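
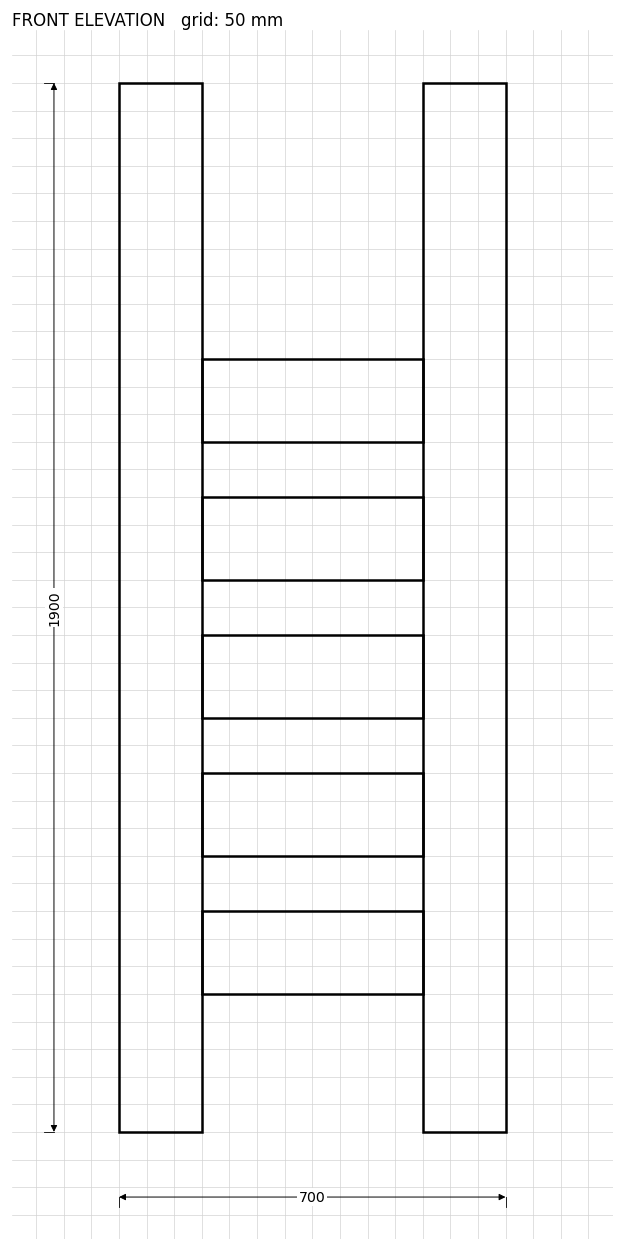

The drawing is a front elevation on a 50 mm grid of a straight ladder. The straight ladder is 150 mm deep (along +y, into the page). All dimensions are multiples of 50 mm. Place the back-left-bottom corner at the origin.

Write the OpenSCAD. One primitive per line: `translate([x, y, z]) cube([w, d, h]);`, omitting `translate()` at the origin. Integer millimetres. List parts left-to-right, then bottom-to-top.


cube([150, 150, 1900]);
translate([150, 0, 250]) cube([400, 150, 150]);
translate([150, 0, 500]) cube([400, 150, 150]);
translate([150, 0, 750]) cube([400, 150, 150]);
translate([150, 0, 1000]) cube([400, 150, 150]);
translate([150, 0, 1250]) cube([400, 150, 150]);
translate([550, 0, 0]) cube([150, 150, 1900]);


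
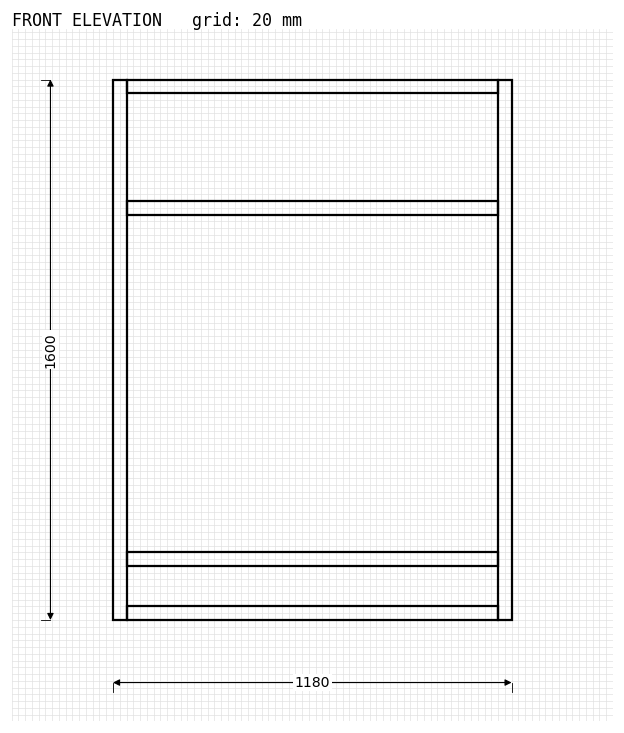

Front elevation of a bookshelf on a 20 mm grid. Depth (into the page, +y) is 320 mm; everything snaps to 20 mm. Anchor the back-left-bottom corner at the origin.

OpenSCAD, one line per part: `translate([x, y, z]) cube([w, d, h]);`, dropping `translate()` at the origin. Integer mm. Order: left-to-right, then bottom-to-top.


cube([40, 320, 1600]);
translate([40, 0, 0]) cube([1100, 320, 40]);
translate([40, 0, 160]) cube([1100, 320, 40]);
translate([40, 0, 1200]) cube([1100, 320, 40]);
translate([40, 0, 1560]) cube([1100, 320, 40]);
translate([1140, 0, 0]) cube([40, 320, 1600]);


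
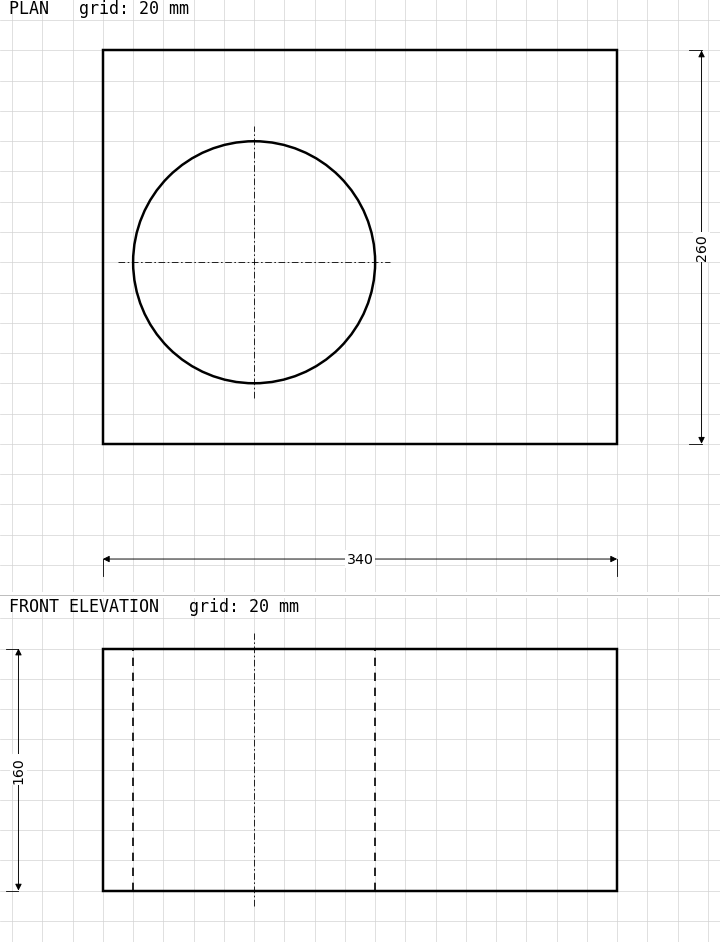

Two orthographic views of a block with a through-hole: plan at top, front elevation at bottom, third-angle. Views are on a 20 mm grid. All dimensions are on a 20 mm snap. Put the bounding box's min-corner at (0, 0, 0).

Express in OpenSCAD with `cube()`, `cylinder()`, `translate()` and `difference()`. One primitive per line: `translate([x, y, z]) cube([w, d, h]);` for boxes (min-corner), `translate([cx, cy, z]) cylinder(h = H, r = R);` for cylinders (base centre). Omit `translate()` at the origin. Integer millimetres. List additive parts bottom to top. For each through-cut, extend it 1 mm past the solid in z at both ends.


difference() {
  cube([340, 260, 160]);
  translate([100, 120, -1]) cylinder(h = 162, r = 80);
}


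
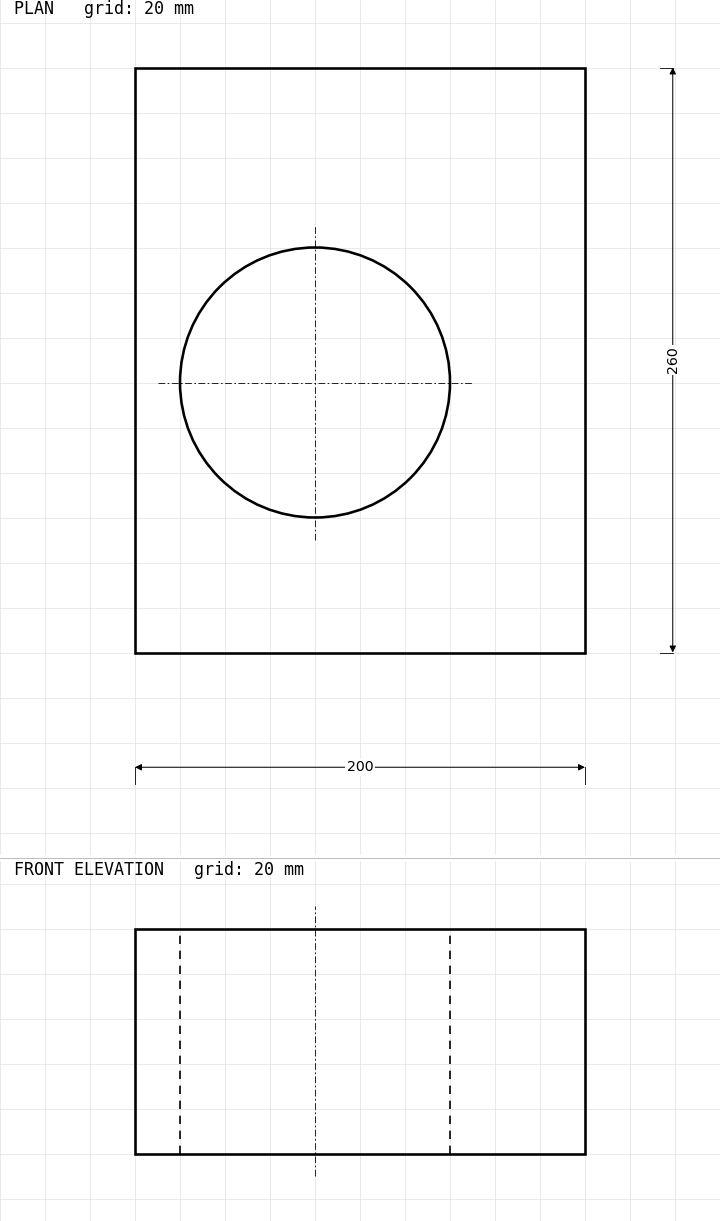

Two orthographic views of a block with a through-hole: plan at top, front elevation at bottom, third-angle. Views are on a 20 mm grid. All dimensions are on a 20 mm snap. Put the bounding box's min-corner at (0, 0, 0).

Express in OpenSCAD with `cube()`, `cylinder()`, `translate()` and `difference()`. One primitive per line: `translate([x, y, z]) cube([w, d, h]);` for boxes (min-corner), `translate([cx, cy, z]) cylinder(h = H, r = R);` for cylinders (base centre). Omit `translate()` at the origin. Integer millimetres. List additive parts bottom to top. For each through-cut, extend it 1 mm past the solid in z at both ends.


difference() {
  cube([200, 260, 100]);
  translate([80, 120, -1]) cylinder(h = 102, r = 60);
}


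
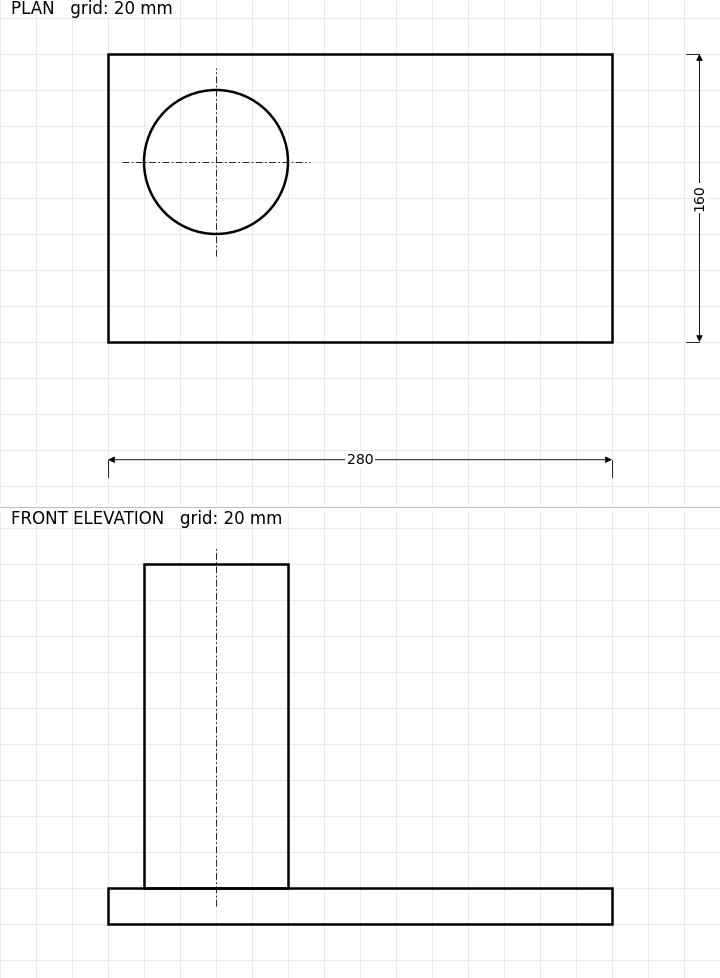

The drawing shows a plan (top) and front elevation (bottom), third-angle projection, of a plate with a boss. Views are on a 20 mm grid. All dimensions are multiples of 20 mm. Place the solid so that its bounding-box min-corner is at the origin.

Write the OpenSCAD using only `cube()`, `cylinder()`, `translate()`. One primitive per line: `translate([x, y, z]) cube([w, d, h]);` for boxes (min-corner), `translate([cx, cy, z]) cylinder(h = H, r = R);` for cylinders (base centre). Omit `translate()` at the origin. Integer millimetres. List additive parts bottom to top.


cube([280, 160, 20]);
translate([60, 100, 20]) cylinder(h = 180, r = 40);


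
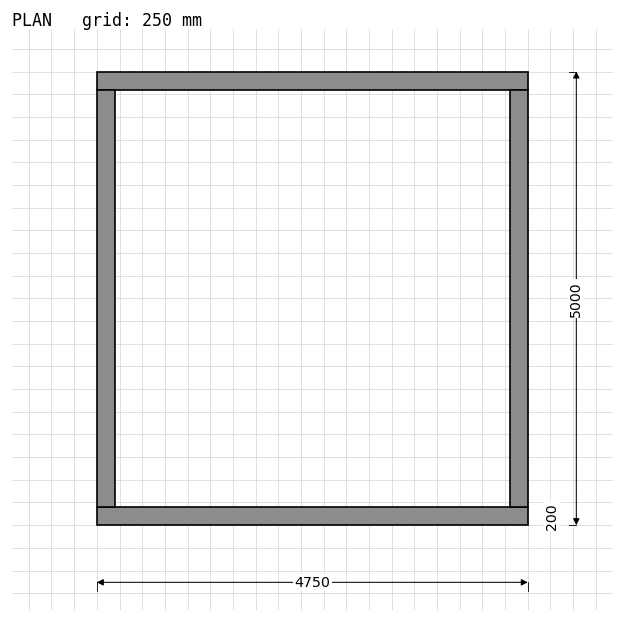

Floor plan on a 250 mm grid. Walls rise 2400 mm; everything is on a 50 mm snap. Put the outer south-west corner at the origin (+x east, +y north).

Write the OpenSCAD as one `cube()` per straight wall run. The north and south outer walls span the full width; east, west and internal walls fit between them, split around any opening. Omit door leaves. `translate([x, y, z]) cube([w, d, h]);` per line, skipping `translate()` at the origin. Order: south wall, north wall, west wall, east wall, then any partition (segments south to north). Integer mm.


cube([4750, 200, 2400]);
translate([0, 4800, 0]) cube([4750, 200, 2400]);
translate([0, 200, 0]) cube([200, 4600, 2400]);
translate([4550, 200, 0]) cube([200, 4600, 2400]);


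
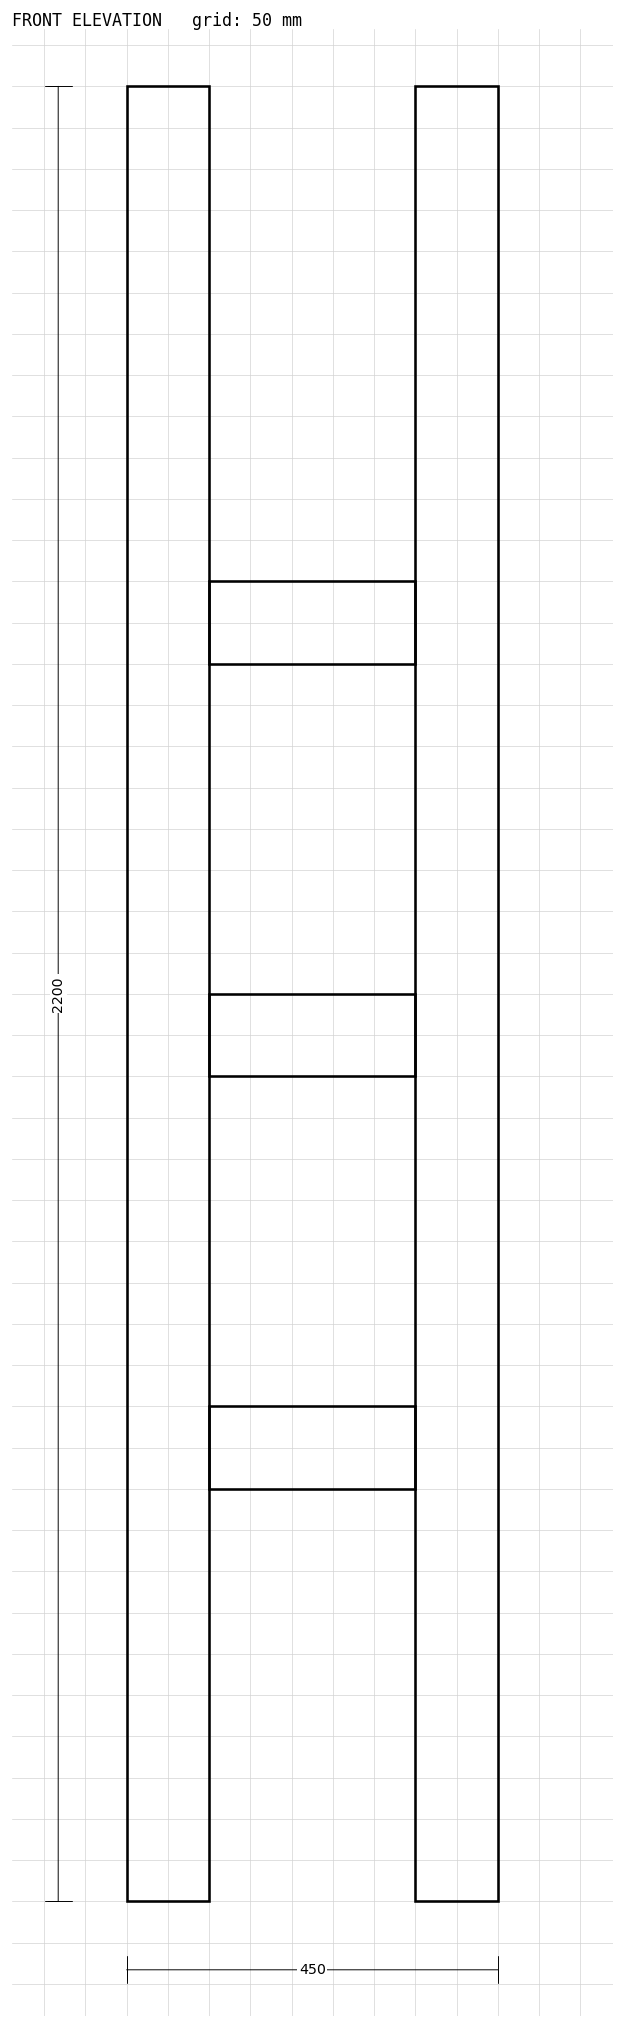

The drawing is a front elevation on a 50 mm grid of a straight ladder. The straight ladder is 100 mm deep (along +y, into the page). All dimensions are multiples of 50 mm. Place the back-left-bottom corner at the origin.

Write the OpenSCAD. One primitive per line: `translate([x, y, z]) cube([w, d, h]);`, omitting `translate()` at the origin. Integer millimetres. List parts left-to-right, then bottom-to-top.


cube([100, 100, 2200]);
translate([100, 0, 500]) cube([250, 100, 100]);
translate([100, 0, 1000]) cube([250, 100, 100]);
translate([100, 0, 1500]) cube([250, 100, 100]);
translate([350, 0, 0]) cube([100, 100, 2200]);


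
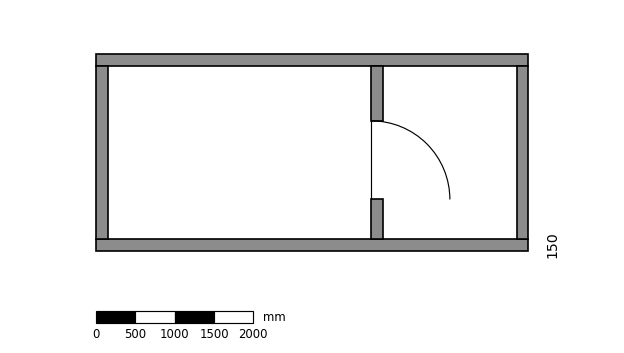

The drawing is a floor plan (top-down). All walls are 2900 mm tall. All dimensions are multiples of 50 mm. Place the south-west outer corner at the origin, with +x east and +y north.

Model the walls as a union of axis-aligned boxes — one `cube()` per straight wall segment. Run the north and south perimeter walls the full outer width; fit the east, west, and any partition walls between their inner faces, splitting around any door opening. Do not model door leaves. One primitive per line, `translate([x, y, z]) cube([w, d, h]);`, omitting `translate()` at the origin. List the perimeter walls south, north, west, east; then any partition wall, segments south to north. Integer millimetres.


cube([5500, 150, 2900]);
translate([0, 2350, 0]) cube([5500, 150, 2900]);
translate([0, 150, 0]) cube([150, 2200, 2900]);
translate([5350, 150, 0]) cube([150, 2200, 2900]);
translate([3500, 150, 0]) cube([150, 500, 2900]);
translate([3500, 1650, 0]) cube([150, 700, 2900]);


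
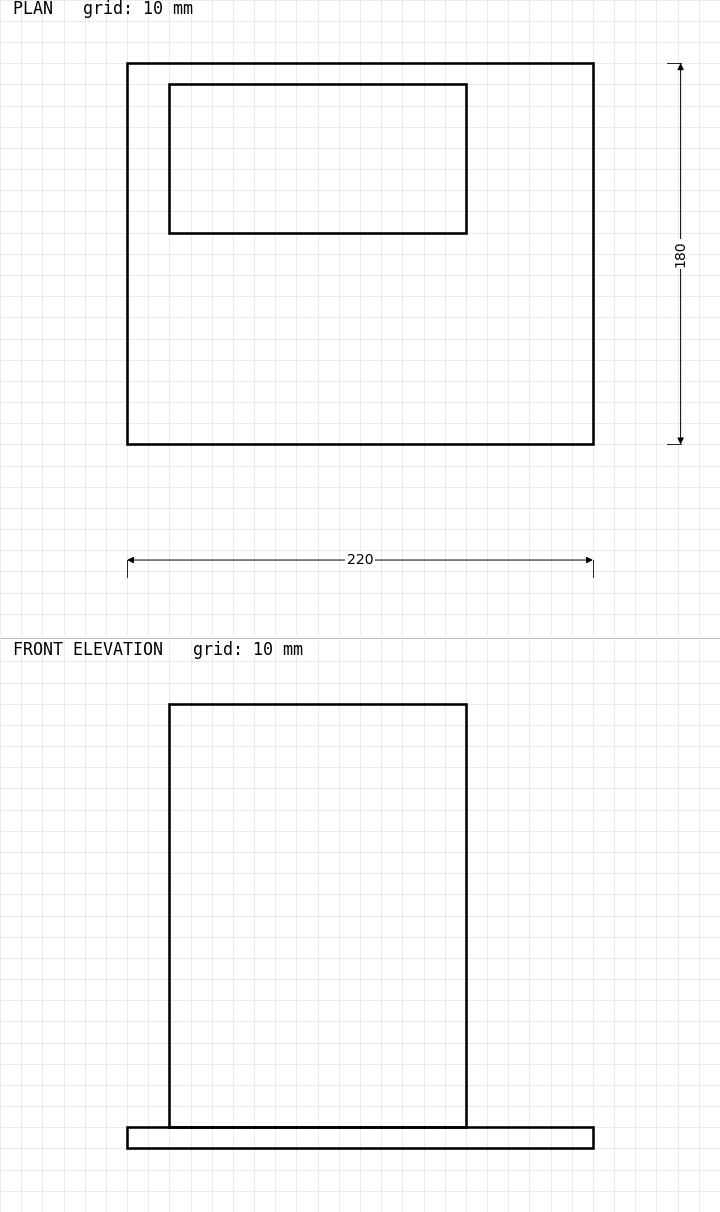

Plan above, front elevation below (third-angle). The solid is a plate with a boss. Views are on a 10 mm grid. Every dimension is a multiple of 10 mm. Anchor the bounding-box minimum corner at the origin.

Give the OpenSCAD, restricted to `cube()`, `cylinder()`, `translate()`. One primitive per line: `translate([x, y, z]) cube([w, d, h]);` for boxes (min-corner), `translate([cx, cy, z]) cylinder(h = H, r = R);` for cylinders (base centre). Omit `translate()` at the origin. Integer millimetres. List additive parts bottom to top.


cube([220, 180, 10]);
translate([20, 100, 10]) cube([140, 70, 200]);


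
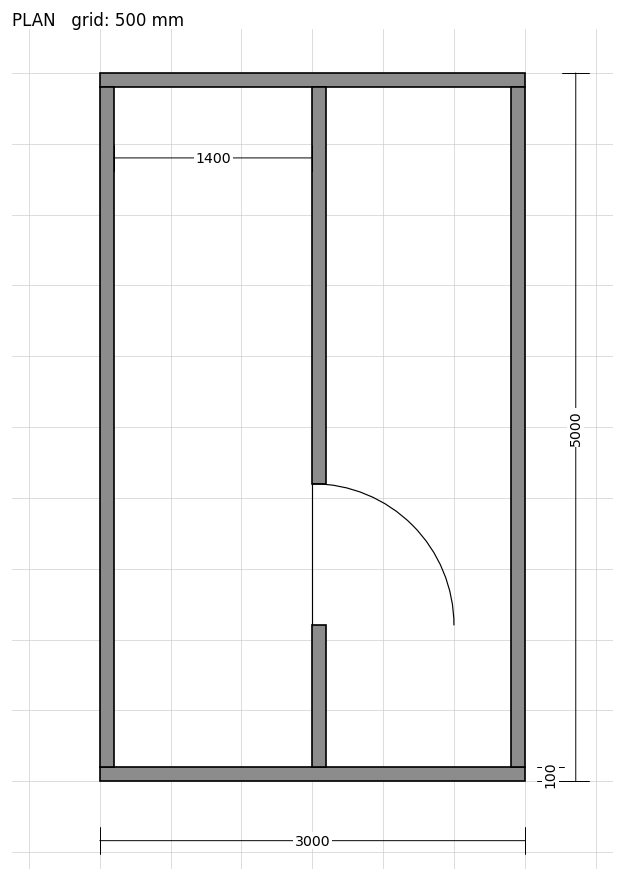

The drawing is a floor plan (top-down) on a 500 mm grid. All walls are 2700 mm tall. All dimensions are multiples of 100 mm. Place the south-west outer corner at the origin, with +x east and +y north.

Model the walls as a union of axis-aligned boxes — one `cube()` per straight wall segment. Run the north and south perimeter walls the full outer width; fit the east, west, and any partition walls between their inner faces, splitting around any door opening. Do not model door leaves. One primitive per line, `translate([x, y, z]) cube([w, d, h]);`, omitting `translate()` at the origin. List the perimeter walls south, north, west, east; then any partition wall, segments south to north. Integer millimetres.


cube([3000, 100, 2700]);
translate([0, 4900, 0]) cube([3000, 100, 2700]);
translate([0, 100, 0]) cube([100, 4800, 2700]);
translate([2900, 100, 0]) cube([100, 4800, 2700]);
translate([1500, 100, 0]) cube([100, 1000, 2700]);
translate([1500, 2100, 0]) cube([100, 2800, 2700]);


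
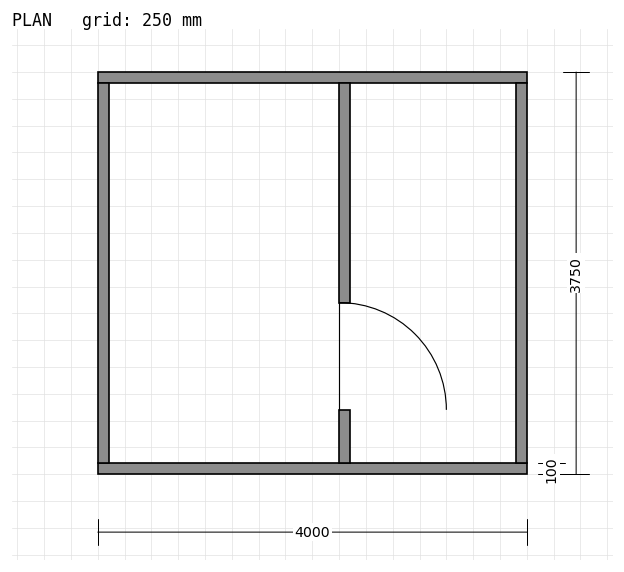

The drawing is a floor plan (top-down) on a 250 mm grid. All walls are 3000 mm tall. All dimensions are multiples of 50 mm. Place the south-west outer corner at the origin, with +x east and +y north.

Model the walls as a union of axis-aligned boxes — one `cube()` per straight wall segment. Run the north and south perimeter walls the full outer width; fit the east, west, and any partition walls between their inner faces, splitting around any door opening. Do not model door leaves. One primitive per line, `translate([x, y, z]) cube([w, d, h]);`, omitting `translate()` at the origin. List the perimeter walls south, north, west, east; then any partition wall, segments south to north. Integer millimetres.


cube([4000, 100, 3000]);
translate([0, 3650, 0]) cube([4000, 100, 3000]);
translate([0, 100, 0]) cube([100, 3550, 3000]);
translate([3900, 100, 0]) cube([100, 3550, 3000]);
translate([2250, 100, 0]) cube([100, 500, 3000]);
translate([2250, 1600, 0]) cube([100, 2050, 3000]);


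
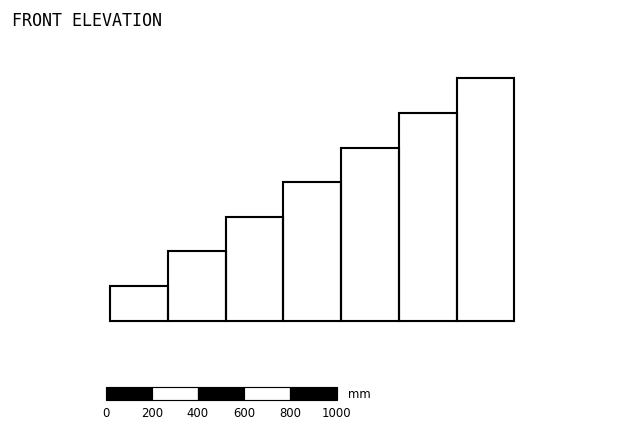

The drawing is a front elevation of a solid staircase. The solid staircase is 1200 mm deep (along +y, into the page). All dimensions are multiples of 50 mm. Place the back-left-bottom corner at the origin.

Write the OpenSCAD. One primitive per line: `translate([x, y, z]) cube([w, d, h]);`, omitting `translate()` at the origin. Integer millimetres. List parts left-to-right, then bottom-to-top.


cube([250, 1200, 150]);
translate([250, 0, 0]) cube([250, 1200, 300]);
translate([500, 0, 0]) cube([250, 1200, 450]);
translate([750, 0, 0]) cube([250, 1200, 600]);
translate([1000, 0, 0]) cube([250, 1200, 750]);
translate([1250, 0, 0]) cube([250, 1200, 900]);
translate([1500, 0, 0]) cube([250, 1200, 1050]);


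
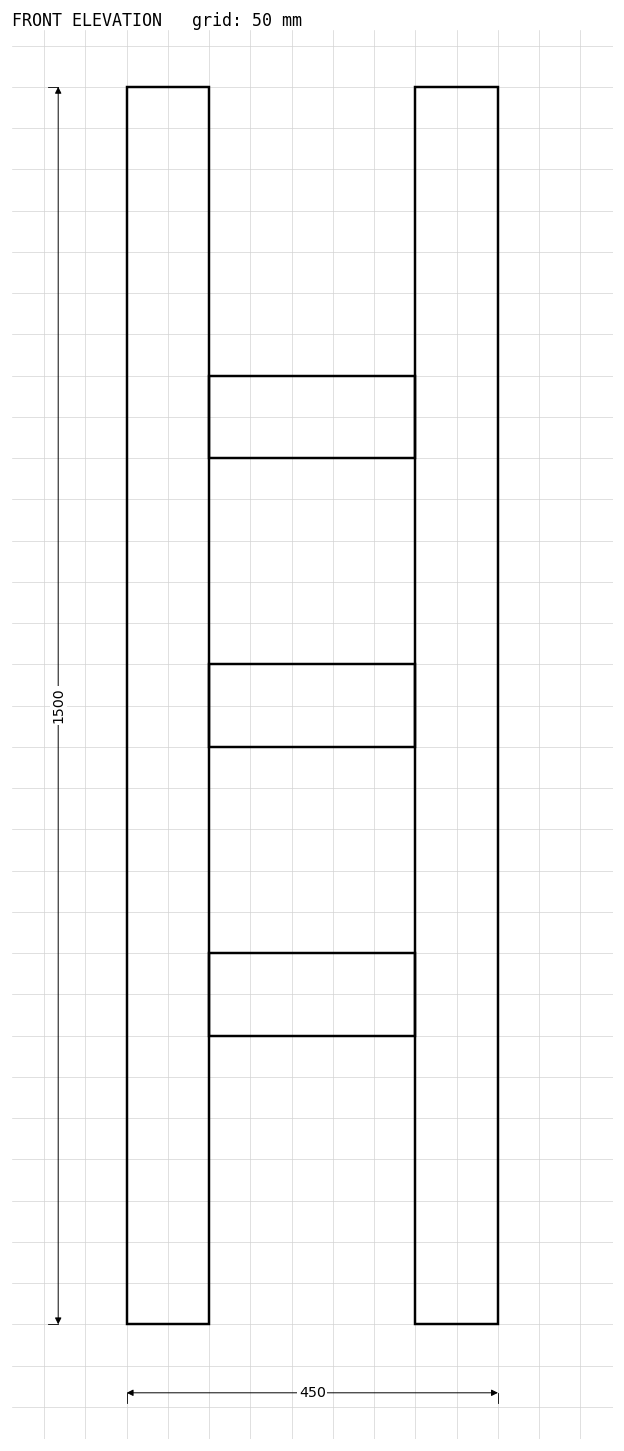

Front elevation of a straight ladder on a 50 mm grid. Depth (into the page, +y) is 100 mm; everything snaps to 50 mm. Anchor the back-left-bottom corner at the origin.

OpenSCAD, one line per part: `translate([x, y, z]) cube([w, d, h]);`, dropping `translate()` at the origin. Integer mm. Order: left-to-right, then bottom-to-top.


cube([100, 100, 1500]);
translate([100, 0, 350]) cube([250, 100, 100]);
translate([100, 0, 700]) cube([250, 100, 100]);
translate([100, 0, 1050]) cube([250, 100, 100]);
translate([350, 0, 0]) cube([100, 100, 1500]);


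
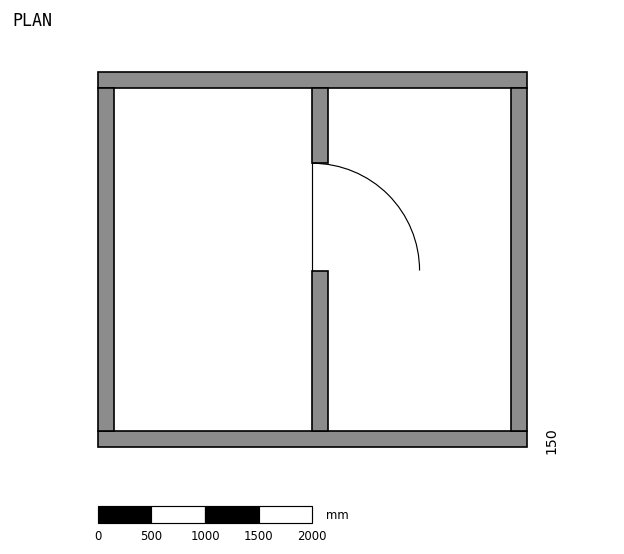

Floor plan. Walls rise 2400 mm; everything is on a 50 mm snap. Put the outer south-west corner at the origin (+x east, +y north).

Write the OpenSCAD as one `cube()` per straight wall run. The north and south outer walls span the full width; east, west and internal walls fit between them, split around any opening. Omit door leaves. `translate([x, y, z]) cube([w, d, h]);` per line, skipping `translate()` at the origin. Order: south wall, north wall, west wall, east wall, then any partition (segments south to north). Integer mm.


cube([4000, 150, 2400]);
translate([0, 3350, 0]) cube([4000, 150, 2400]);
translate([0, 150, 0]) cube([150, 3200, 2400]);
translate([3850, 150, 0]) cube([150, 3200, 2400]);
translate([2000, 150, 0]) cube([150, 1500, 2400]);
translate([2000, 2650, 0]) cube([150, 700, 2400]);


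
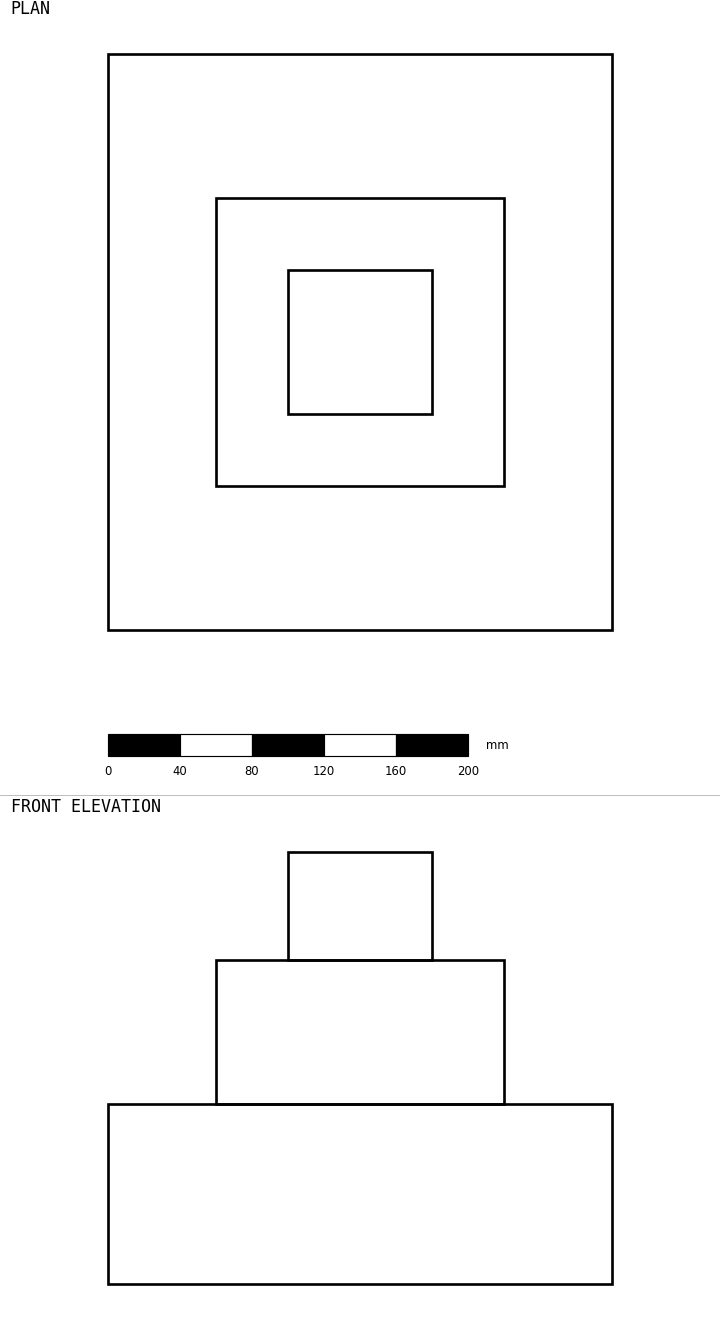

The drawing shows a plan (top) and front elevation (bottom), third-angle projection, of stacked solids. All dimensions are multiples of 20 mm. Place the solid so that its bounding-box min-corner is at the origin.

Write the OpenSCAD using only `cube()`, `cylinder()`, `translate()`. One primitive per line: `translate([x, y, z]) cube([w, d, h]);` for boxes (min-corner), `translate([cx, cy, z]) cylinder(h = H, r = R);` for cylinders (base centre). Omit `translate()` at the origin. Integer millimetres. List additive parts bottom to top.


cube([280, 320, 100]);
translate([60, 80, 100]) cube([160, 160, 80]);
translate([100, 120, 180]) cube([80, 80, 60]);


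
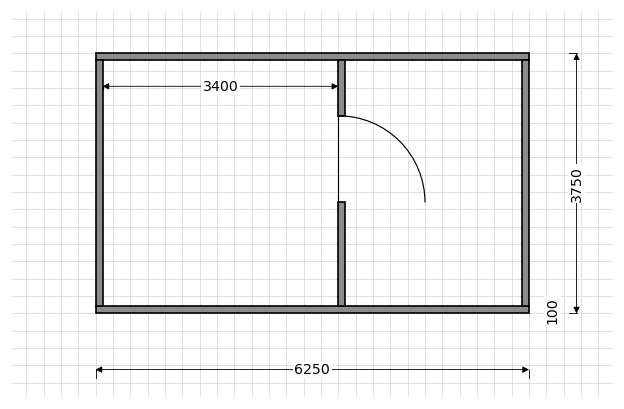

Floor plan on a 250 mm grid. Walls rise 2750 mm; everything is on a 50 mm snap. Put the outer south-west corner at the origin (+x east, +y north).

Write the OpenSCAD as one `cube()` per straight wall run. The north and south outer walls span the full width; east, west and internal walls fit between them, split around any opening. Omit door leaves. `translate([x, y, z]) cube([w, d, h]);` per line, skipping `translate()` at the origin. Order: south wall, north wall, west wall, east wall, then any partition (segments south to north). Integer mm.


cube([6250, 100, 2750]);
translate([0, 3650, 0]) cube([6250, 100, 2750]);
translate([0, 100, 0]) cube([100, 3550, 2750]);
translate([6150, 100, 0]) cube([100, 3550, 2750]);
translate([3500, 100, 0]) cube([100, 1500, 2750]);
translate([3500, 2850, 0]) cube([100, 800, 2750]);


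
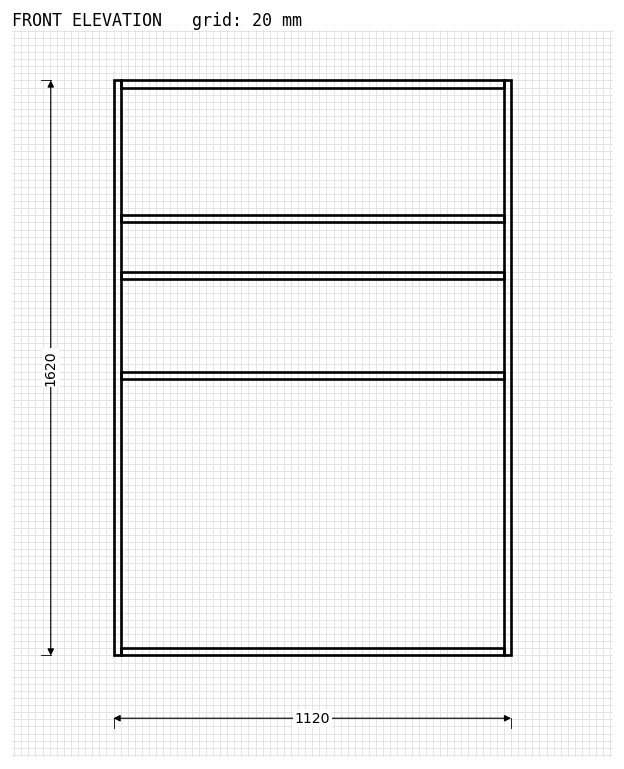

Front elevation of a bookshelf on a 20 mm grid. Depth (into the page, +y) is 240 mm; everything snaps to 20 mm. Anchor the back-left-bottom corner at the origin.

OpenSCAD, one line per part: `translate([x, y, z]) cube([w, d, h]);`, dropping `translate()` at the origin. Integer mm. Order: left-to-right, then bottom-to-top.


cube([20, 240, 1620]);
translate([20, 0, 0]) cube([1080, 240, 20]);
translate([20, 0, 780]) cube([1080, 240, 20]);
translate([20, 0, 1060]) cube([1080, 240, 20]);
translate([20, 0, 1220]) cube([1080, 240, 20]);
translate([20, 0, 1600]) cube([1080, 240, 20]);
translate([1100, 0, 0]) cube([20, 240, 1620]);


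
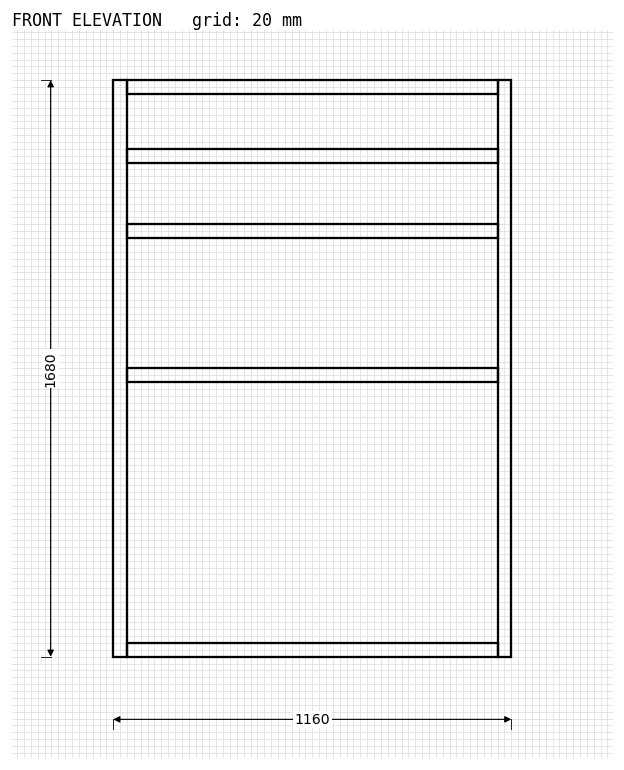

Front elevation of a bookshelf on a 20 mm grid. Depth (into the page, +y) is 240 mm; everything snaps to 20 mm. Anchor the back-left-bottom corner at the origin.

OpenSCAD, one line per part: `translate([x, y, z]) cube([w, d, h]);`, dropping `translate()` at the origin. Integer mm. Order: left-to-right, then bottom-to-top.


cube([40, 240, 1680]);
translate([40, 0, 0]) cube([1080, 240, 40]);
translate([40, 0, 800]) cube([1080, 240, 40]);
translate([40, 0, 1220]) cube([1080, 240, 40]);
translate([40, 0, 1440]) cube([1080, 240, 40]);
translate([40, 0, 1640]) cube([1080, 240, 40]);
translate([1120, 0, 0]) cube([40, 240, 1680]);


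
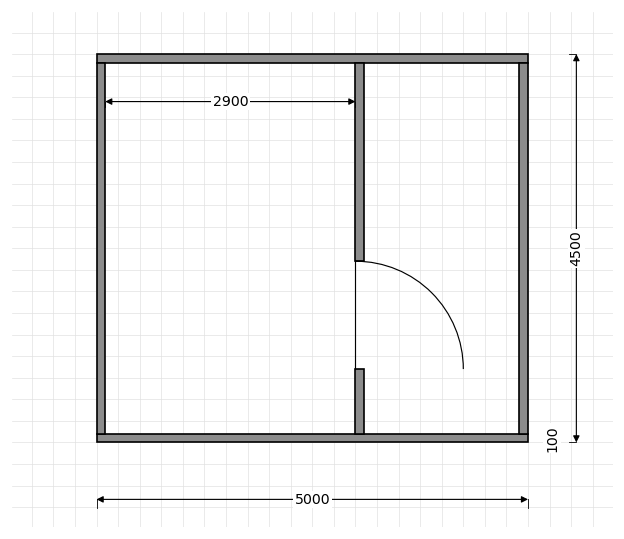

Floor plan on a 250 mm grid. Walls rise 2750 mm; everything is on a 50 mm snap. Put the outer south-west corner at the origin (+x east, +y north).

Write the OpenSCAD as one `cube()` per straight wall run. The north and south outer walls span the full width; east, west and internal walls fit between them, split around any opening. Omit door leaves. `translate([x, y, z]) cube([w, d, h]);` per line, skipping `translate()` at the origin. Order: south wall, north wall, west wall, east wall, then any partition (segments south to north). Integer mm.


cube([5000, 100, 2750]);
translate([0, 4400, 0]) cube([5000, 100, 2750]);
translate([0, 100, 0]) cube([100, 4300, 2750]);
translate([4900, 100, 0]) cube([100, 4300, 2750]);
translate([3000, 100, 0]) cube([100, 750, 2750]);
translate([3000, 2100, 0]) cube([100, 2300, 2750]);


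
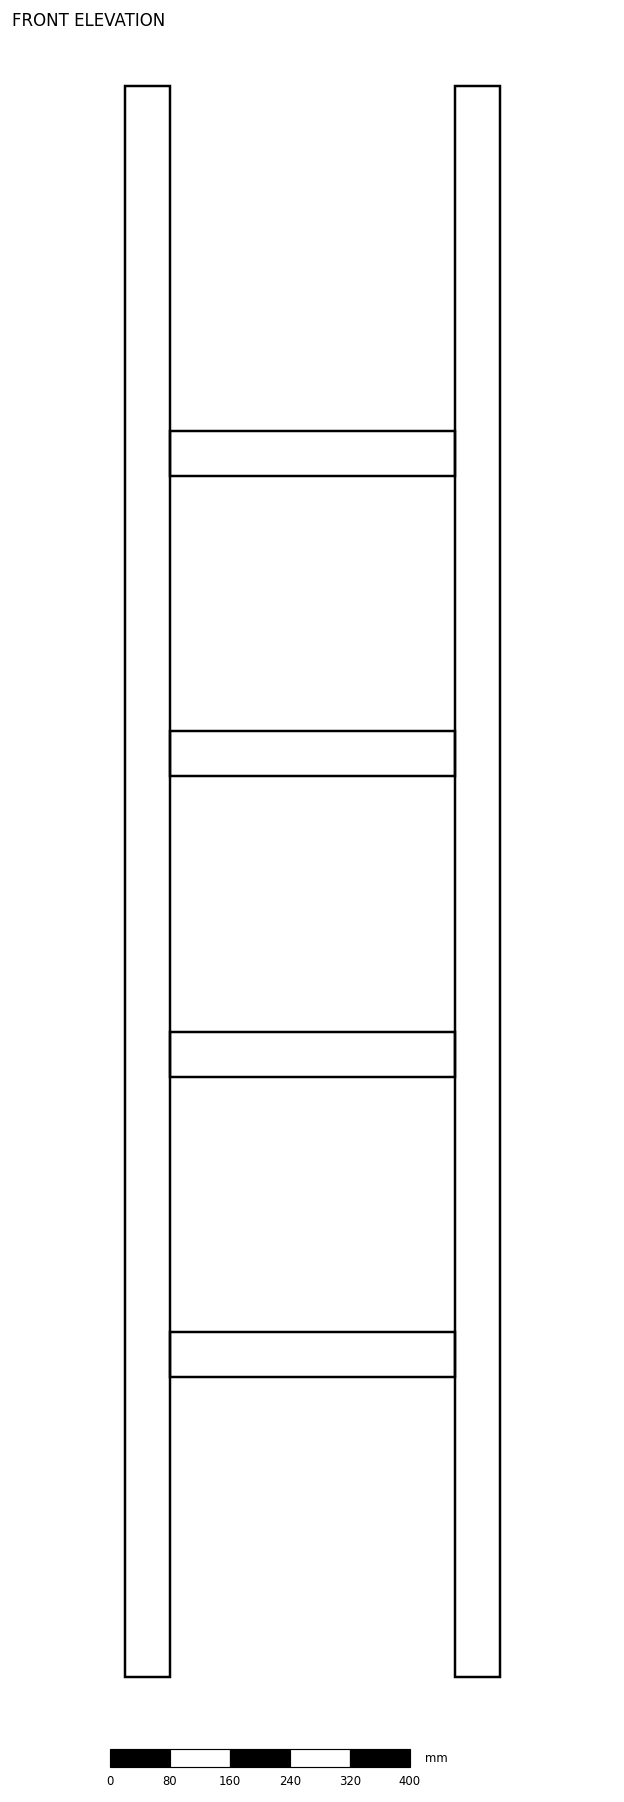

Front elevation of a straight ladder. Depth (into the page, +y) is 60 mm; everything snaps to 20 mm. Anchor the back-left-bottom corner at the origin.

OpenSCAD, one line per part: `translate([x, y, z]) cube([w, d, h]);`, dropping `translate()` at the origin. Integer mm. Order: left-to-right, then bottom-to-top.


cube([60, 60, 2120]);
translate([60, 0, 400]) cube([380, 60, 60]);
translate([60, 0, 800]) cube([380, 60, 60]);
translate([60, 0, 1200]) cube([380, 60, 60]);
translate([60, 0, 1600]) cube([380, 60, 60]);
translate([440, 0, 0]) cube([60, 60, 2120]);


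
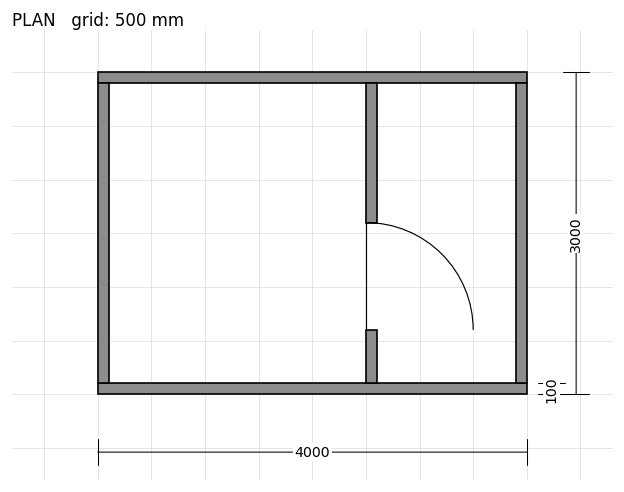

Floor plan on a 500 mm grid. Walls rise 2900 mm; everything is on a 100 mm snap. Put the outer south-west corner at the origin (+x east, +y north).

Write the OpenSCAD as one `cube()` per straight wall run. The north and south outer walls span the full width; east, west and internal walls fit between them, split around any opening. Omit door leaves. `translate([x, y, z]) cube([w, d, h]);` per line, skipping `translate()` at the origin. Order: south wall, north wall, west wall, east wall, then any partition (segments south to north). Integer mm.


cube([4000, 100, 2900]);
translate([0, 2900, 0]) cube([4000, 100, 2900]);
translate([0, 100, 0]) cube([100, 2800, 2900]);
translate([3900, 100, 0]) cube([100, 2800, 2900]);
translate([2500, 100, 0]) cube([100, 500, 2900]);
translate([2500, 1600, 0]) cube([100, 1300, 2900]);


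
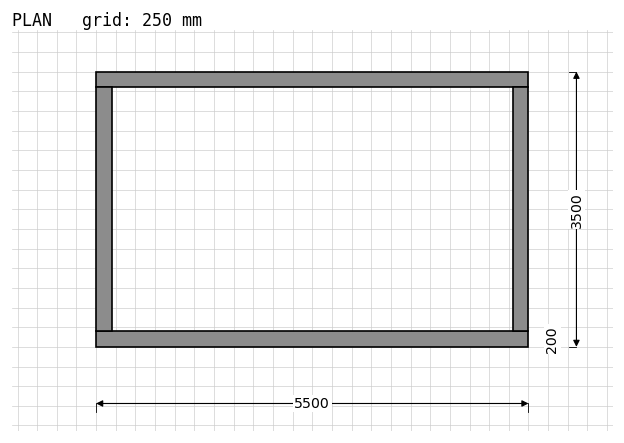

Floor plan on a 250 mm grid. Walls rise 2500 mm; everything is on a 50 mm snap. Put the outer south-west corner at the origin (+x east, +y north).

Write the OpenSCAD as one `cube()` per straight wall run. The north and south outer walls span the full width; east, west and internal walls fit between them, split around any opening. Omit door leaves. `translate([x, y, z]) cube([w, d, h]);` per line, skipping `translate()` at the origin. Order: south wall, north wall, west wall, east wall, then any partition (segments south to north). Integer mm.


cube([5500, 200, 2500]);
translate([0, 3300, 0]) cube([5500, 200, 2500]);
translate([0, 200, 0]) cube([200, 3100, 2500]);
translate([5300, 200, 0]) cube([200, 3100, 2500]);


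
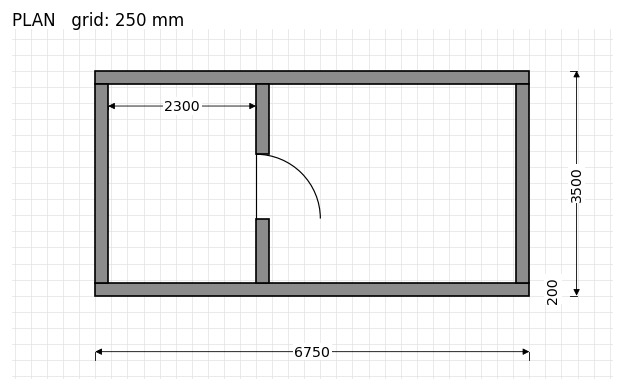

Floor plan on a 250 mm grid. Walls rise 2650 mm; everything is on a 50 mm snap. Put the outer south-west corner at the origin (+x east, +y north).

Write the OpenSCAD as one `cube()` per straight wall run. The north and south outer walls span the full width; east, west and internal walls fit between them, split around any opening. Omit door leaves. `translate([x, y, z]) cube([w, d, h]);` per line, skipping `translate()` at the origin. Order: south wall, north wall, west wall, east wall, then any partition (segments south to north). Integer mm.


cube([6750, 200, 2650]);
translate([0, 3300, 0]) cube([6750, 200, 2650]);
translate([0, 200, 0]) cube([200, 3100, 2650]);
translate([6550, 200, 0]) cube([200, 3100, 2650]);
translate([2500, 200, 0]) cube([200, 1000, 2650]);
translate([2500, 2200, 0]) cube([200, 1100, 2650]);


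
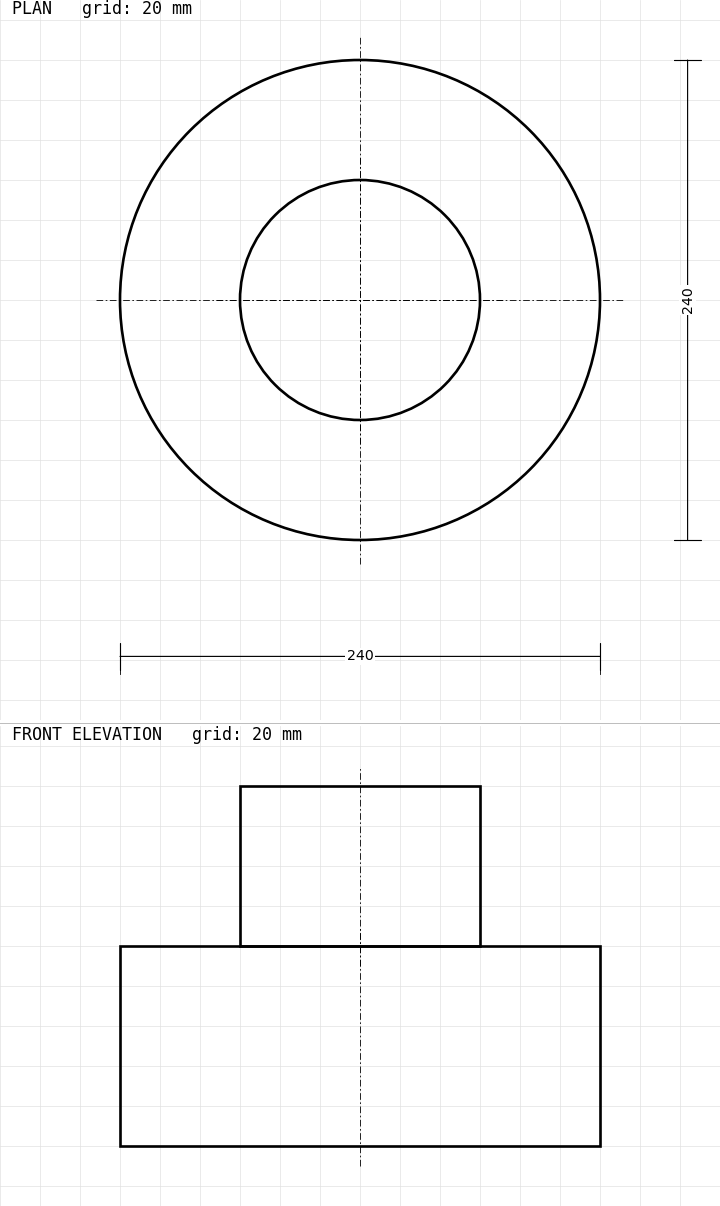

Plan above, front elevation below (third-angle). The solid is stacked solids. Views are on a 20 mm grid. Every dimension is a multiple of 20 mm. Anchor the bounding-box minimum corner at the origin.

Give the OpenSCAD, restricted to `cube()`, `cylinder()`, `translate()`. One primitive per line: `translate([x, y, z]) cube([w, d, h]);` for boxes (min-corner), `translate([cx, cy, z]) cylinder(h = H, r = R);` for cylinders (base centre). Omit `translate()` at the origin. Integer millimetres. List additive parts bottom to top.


translate([120, 120, 0]) cylinder(h = 100, r = 120);
translate([120, 120, 100]) cylinder(h = 80, r = 60);


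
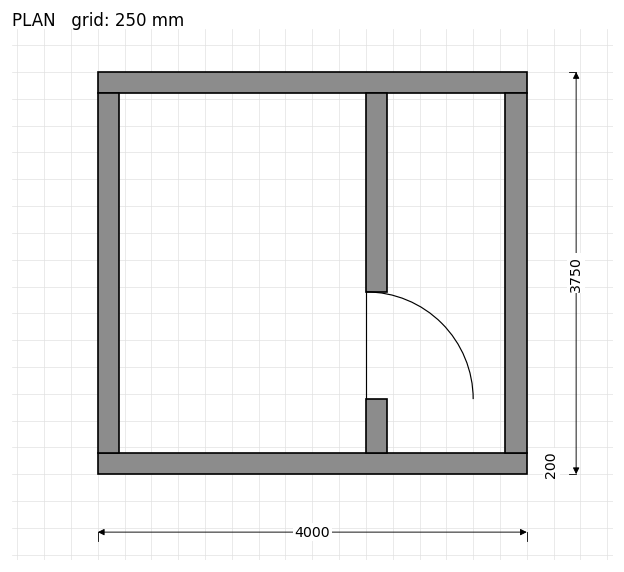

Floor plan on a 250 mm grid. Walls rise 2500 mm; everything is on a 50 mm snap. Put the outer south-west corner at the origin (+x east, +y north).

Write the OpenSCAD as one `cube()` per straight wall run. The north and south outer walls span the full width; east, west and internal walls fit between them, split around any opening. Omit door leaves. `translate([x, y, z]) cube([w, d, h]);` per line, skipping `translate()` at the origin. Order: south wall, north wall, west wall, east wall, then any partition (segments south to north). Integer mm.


cube([4000, 200, 2500]);
translate([0, 3550, 0]) cube([4000, 200, 2500]);
translate([0, 200, 0]) cube([200, 3350, 2500]);
translate([3800, 200, 0]) cube([200, 3350, 2500]);
translate([2500, 200, 0]) cube([200, 500, 2500]);
translate([2500, 1700, 0]) cube([200, 1850, 2500]);


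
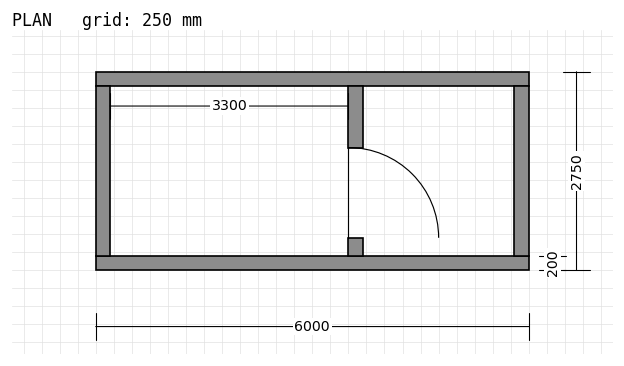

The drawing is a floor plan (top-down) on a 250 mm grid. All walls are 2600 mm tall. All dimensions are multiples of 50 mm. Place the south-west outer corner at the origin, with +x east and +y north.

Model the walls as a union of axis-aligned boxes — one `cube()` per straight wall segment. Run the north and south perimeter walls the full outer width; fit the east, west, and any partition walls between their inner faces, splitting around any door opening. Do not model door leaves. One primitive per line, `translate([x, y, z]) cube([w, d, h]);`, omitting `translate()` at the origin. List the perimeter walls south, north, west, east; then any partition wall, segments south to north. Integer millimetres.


cube([6000, 200, 2600]);
translate([0, 2550, 0]) cube([6000, 200, 2600]);
translate([0, 200, 0]) cube([200, 2350, 2600]);
translate([5800, 200, 0]) cube([200, 2350, 2600]);
translate([3500, 200, 0]) cube([200, 250, 2600]);
translate([3500, 1700, 0]) cube([200, 850, 2600]);


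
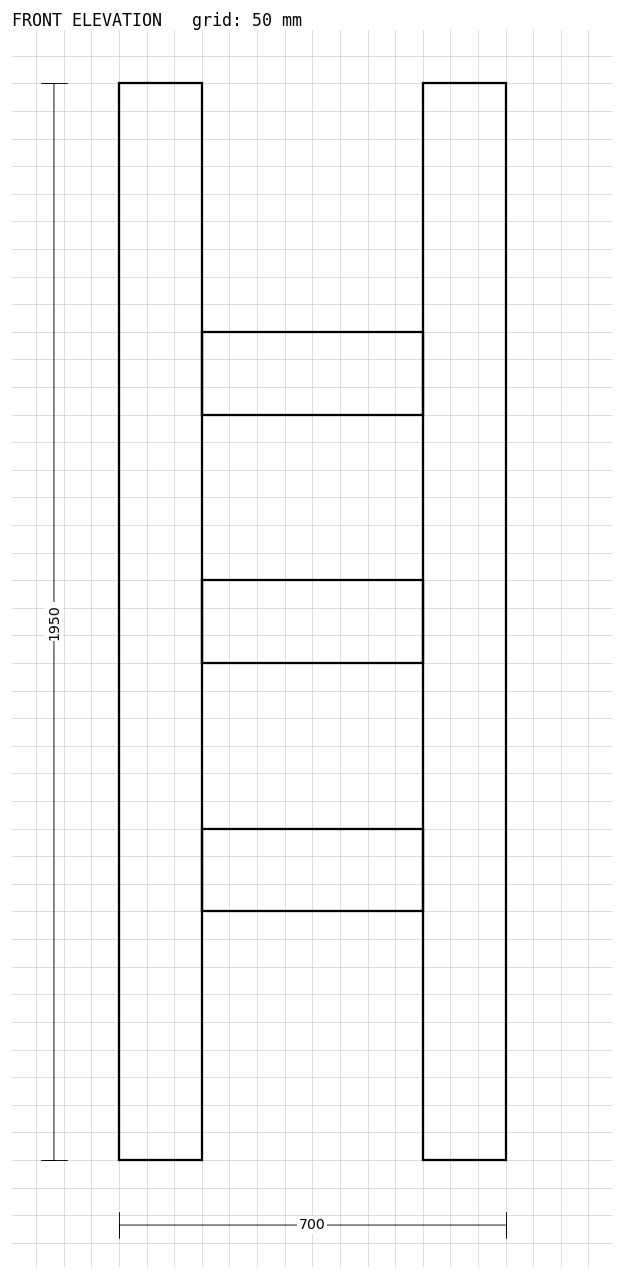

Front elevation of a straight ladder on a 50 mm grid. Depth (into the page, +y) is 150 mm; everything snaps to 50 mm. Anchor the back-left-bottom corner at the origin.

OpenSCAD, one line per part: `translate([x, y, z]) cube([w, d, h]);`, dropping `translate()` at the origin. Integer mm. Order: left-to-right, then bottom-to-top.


cube([150, 150, 1950]);
translate([150, 0, 450]) cube([400, 150, 150]);
translate([150, 0, 900]) cube([400, 150, 150]);
translate([150, 0, 1350]) cube([400, 150, 150]);
translate([550, 0, 0]) cube([150, 150, 1950]);


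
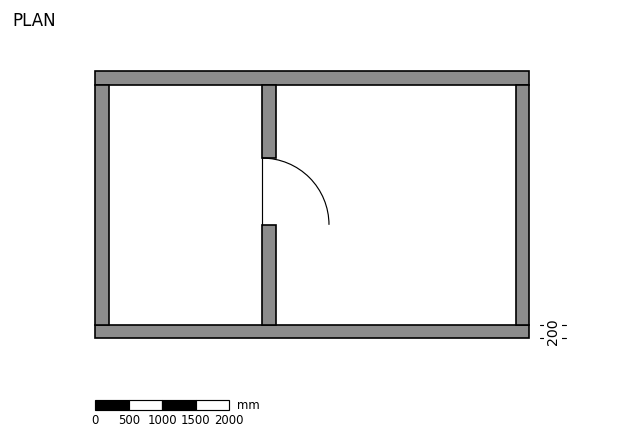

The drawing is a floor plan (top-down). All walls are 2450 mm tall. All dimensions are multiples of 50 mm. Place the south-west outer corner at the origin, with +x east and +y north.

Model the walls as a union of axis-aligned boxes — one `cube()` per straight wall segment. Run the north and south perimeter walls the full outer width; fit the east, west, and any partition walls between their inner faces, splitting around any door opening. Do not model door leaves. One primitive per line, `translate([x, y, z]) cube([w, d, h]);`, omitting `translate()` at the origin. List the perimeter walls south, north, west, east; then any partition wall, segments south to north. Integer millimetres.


cube([6500, 200, 2450]);
translate([0, 3800, 0]) cube([6500, 200, 2450]);
translate([0, 200, 0]) cube([200, 3600, 2450]);
translate([6300, 200, 0]) cube([200, 3600, 2450]);
translate([2500, 200, 0]) cube([200, 1500, 2450]);
translate([2500, 2700, 0]) cube([200, 1100, 2450]);


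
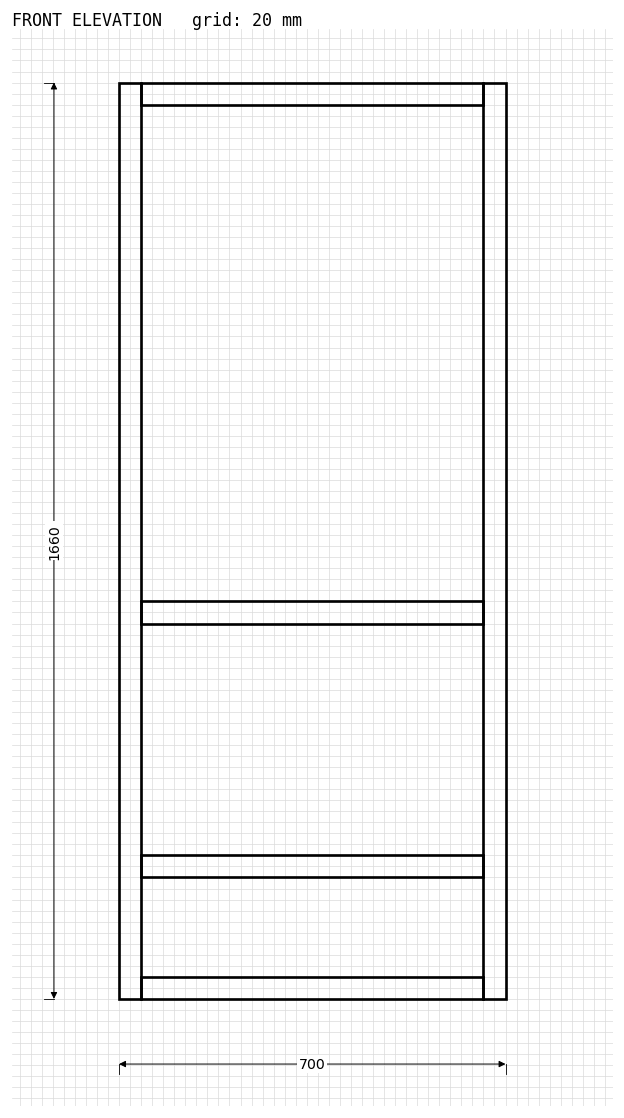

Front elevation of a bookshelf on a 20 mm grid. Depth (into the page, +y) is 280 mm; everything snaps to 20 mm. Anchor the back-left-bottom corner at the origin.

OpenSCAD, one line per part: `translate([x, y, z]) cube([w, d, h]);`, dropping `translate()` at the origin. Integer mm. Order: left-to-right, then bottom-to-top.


cube([40, 280, 1660]);
translate([40, 0, 0]) cube([620, 280, 40]);
translate([40, 0, 220]) cube([620, 280, 40]);
translate([40, 0, 680]) cube([620, 280, 40]);
translate([40, 0, 1620]) cube([620, 280, 40]);
translate([660, 0, 0]) cube([40, 280, 1660]);


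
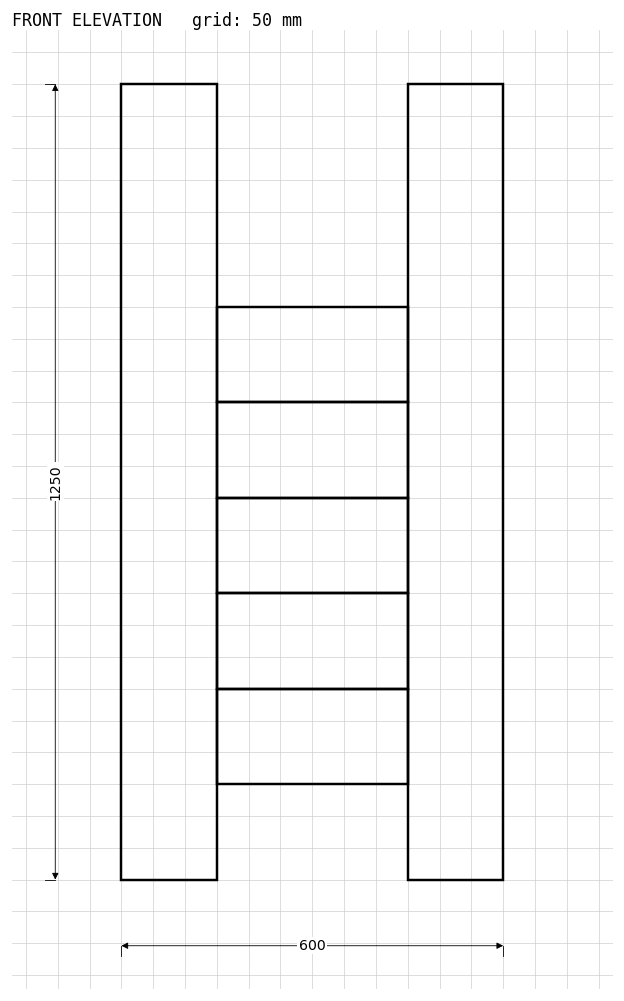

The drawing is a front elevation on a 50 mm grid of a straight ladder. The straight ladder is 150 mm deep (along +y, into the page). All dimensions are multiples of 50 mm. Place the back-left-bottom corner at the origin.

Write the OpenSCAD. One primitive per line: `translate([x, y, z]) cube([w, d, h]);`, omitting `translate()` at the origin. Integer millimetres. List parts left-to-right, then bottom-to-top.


cube([150, 150, 1250]);
translate([150, 0, 150]) cube([300, 150, 150]);
translate([150, 0, 300]) cube([300, 150, 150]);
translate([150, 0, 450]) cube([300, 150, 150]);
translate([150, 0, 600]) cube([300, 150, 150]);
translate([150, 0, 750]) cube([300, 150, 150]);
translate([450, 0, 0]) cube([150, 150, 1250]);


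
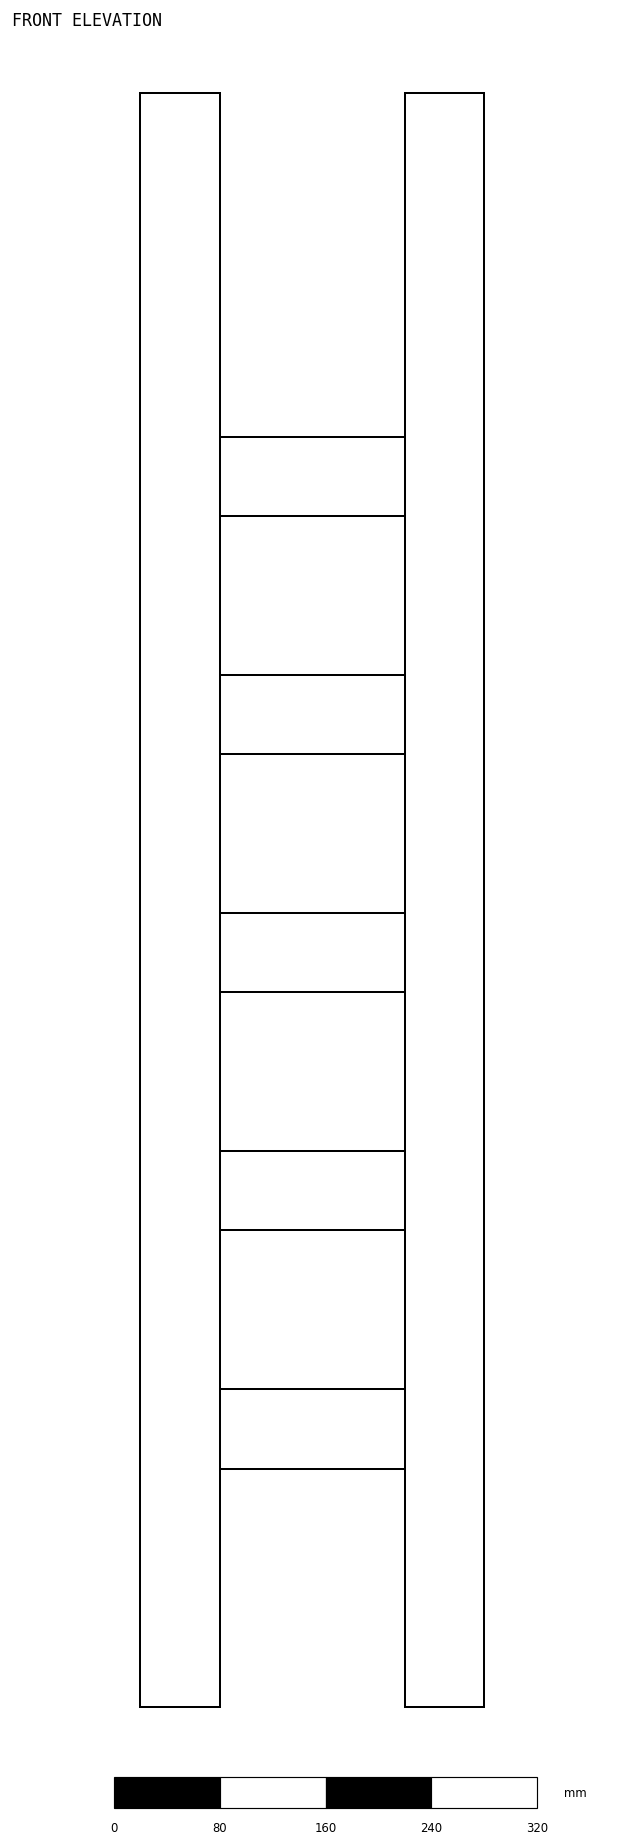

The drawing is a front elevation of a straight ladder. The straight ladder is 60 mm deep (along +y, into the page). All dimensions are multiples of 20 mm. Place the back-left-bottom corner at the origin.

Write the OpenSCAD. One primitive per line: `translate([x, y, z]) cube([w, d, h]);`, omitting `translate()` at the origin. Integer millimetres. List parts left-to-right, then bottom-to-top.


cube([60, 60, 1220]);
translate([60, 0, 180]) cube([140, 60, 60]);
translate([60, 0, 360]) cube([140, 60, 60]);
translate([60, 0, 540]) cube([140, 60, 60]);
translate([60, 0, 720]) cube([140, 60, 60]);
translate([60, 0, 900]) cube([140, 60, 60]);
translate([200, 0, 0]) cube([60, 60, 1220]);


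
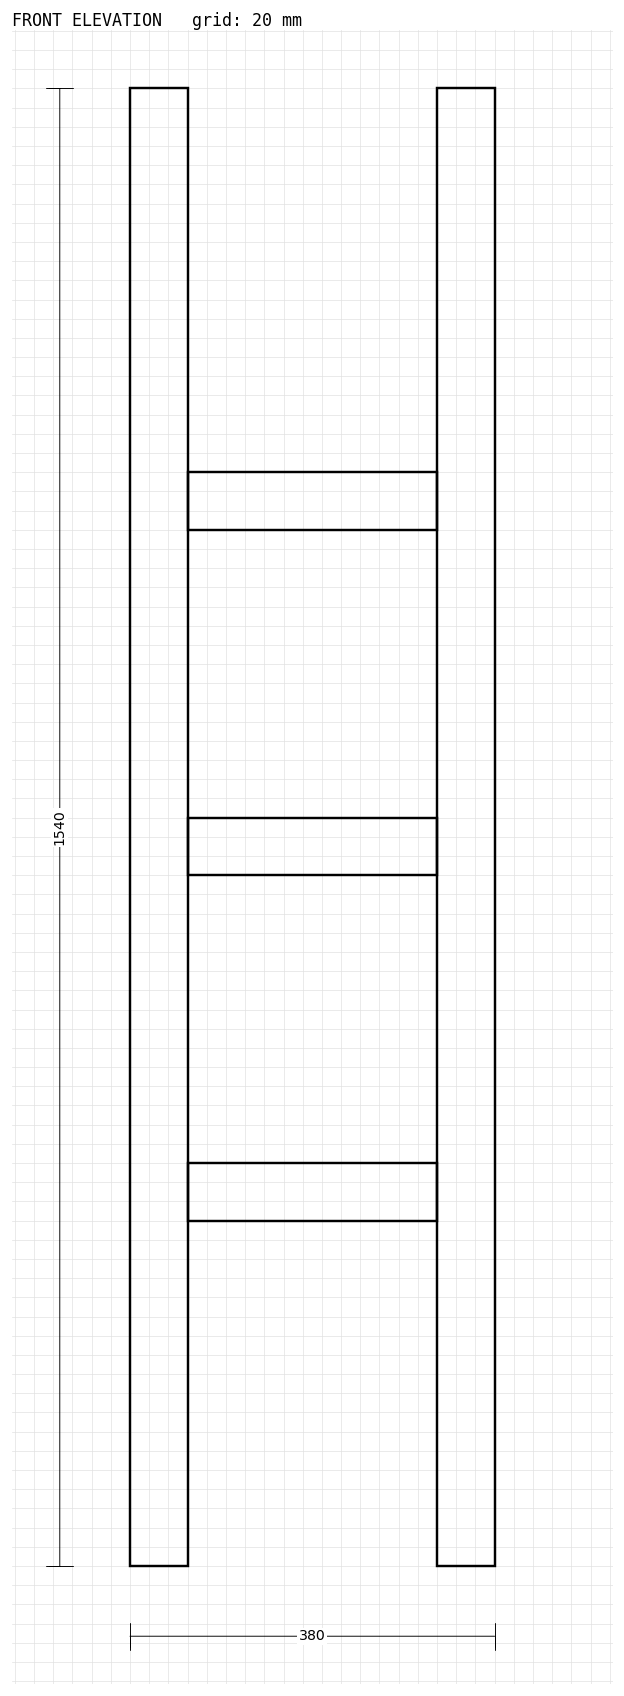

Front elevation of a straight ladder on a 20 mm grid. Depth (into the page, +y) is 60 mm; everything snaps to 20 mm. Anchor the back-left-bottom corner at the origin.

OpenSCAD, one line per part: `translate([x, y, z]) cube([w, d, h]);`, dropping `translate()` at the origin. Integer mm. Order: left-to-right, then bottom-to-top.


cube([60, 60, 1540]);
translate([60, 0, 360]) cube([260, 60, 60]);
translate([60, 0, 720]) cube([260, 60, 60]);
translate([60, 0, 1080]) cube([260, 60, 60]);
translate([320, 0, 0]) cube([60, 60, 1540]);


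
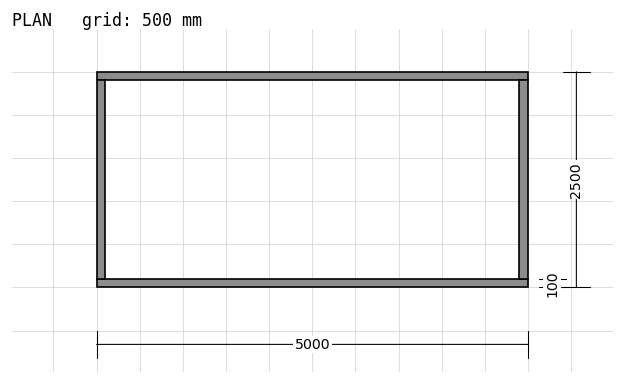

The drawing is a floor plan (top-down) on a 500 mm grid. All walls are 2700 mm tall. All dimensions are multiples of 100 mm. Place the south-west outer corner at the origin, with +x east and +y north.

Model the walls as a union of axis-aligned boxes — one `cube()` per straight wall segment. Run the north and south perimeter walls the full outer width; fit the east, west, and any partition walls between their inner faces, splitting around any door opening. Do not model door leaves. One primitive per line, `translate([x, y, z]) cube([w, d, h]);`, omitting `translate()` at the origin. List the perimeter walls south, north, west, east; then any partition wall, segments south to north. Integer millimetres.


cube([5000, 100, 2700]);
translate([0, 2400, 0]) cube([5000, 100, 2700]);
translate([0, 100, 0]) cube([100, 2300, 2700]);
translate([4900, 100, 0]) cube([100, 2300, 2700]);


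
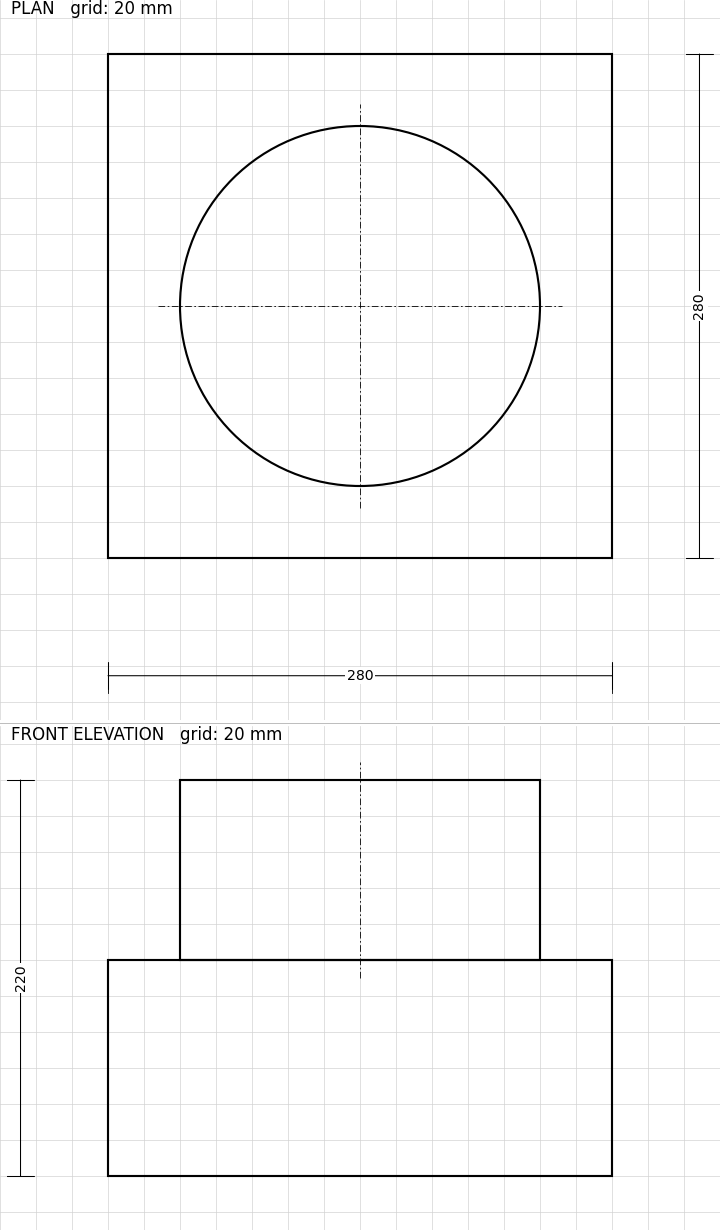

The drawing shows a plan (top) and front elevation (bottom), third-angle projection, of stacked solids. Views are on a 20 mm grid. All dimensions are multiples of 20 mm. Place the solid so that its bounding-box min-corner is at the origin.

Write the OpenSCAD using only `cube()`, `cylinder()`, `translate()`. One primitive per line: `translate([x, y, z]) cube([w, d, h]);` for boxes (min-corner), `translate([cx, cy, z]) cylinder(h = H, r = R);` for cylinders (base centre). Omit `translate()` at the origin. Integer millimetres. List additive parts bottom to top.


cube([280, 280, 120]);
translate([140, 140, 120]) cylinder(h = 100, r = 100);


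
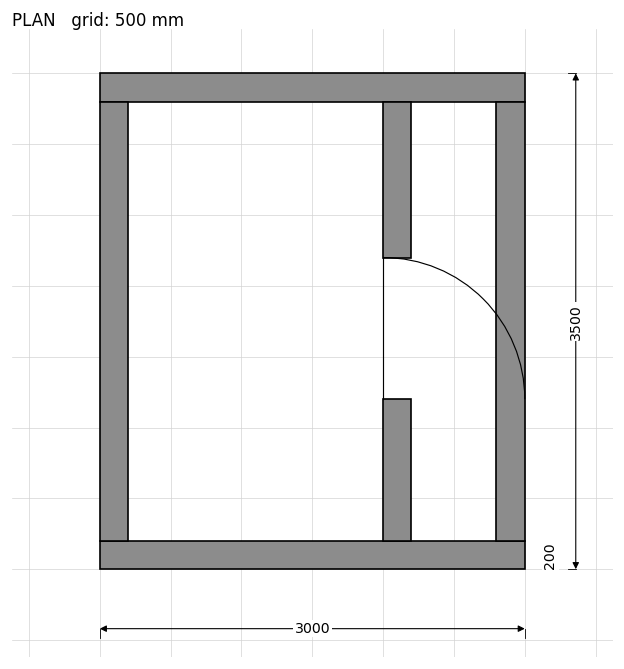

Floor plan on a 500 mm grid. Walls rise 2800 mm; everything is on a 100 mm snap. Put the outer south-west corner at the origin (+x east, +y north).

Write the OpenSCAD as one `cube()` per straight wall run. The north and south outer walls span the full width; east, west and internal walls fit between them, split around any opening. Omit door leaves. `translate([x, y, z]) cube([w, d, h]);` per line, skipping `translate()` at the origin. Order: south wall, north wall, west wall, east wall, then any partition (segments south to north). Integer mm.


cube([3000, 200, 2800]);
translate([0, 3300, 0]) cube([3000, 200, 2800]);
translate([0, 200, 0]) cube([200, 3100, 2800]);
translate([2800, 200, 0]) cube([200, 3100, 2800]);
translate([2000, 200, 0]) cube([200, 1000, 2800]);
translate([2000, 2200, 0]) cube([200, 1100, 2800]);


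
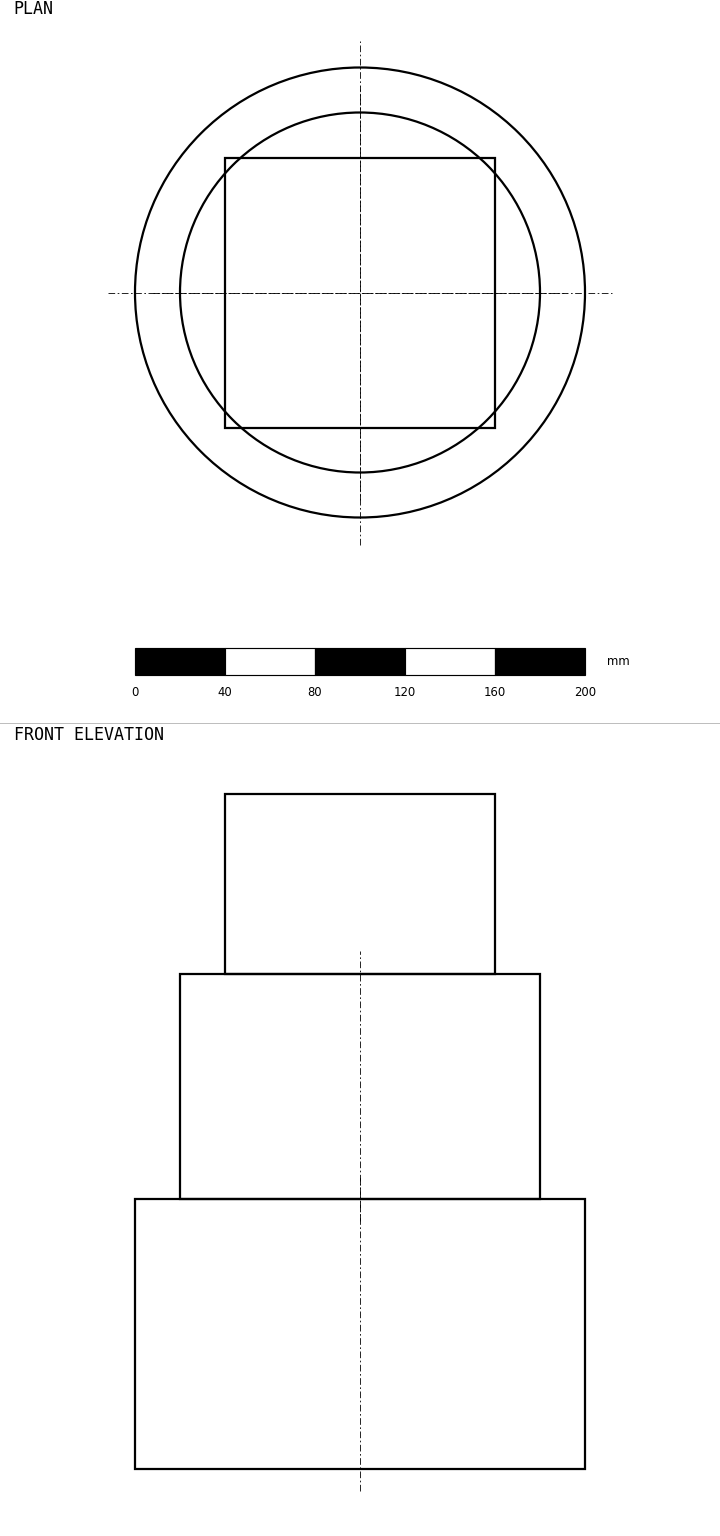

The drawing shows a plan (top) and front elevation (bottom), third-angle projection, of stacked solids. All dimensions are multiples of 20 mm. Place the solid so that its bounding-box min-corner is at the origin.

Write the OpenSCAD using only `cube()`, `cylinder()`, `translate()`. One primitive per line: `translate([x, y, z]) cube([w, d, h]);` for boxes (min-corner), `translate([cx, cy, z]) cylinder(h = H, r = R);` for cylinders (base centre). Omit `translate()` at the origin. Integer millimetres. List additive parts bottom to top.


translate([100, 100, 0]) cylinder(h = 120, r = 100);
translate([100, 100, 120]) cylinder(h = 100, r = 80);
translate([40, 40, 220]) cube([120, 120, 80]);
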